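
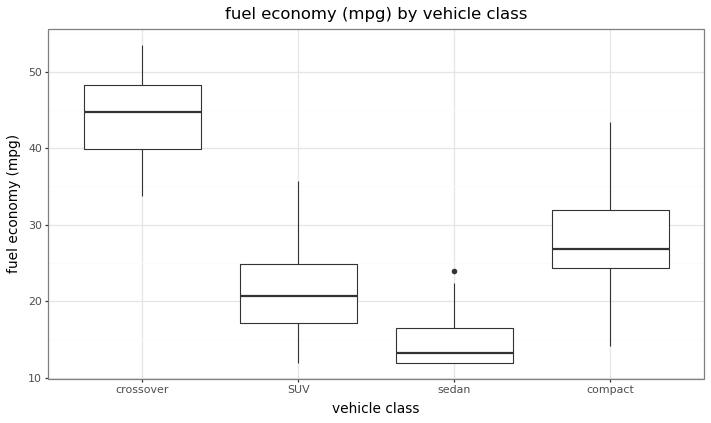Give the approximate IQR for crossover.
Q3 ≈ 50, Q1 ≈ 40; IQR ≈ 10.

≈ 10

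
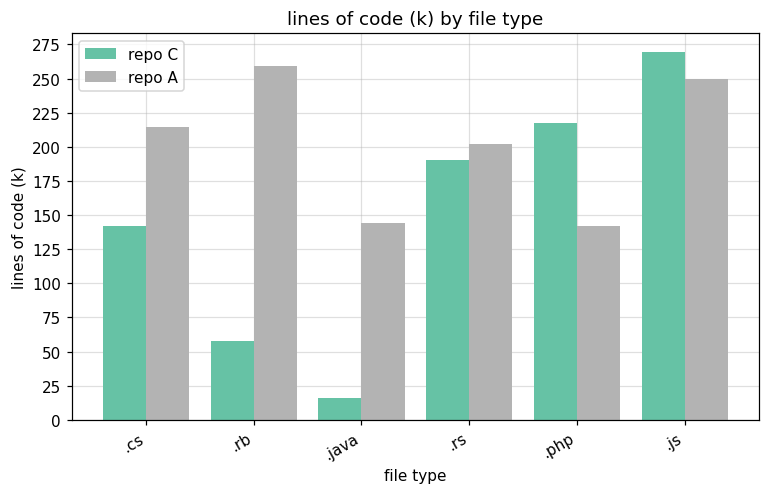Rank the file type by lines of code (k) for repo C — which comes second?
Top 3 for repo C: .js ≈ 275, .php ≈ 225, .rs ≈ 200.

.php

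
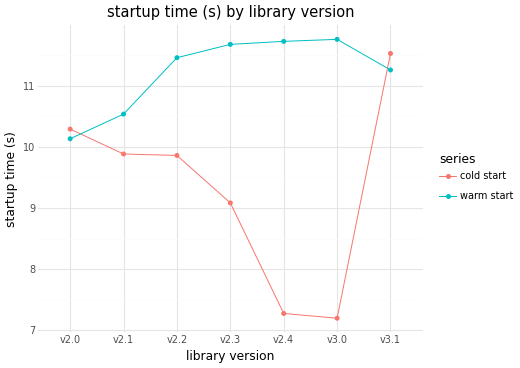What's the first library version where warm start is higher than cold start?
v2.0: warm start ≈ 10.0 vs cold start ≈ 10.5 (not yet); v2.1: warm start ≈ 10.5 vs cold start ≈ 10.0 (first crossover).

v2.1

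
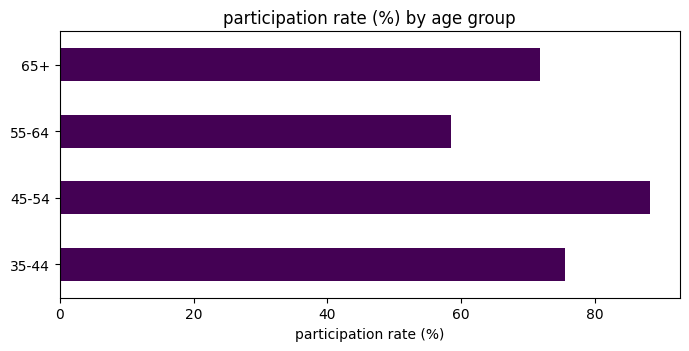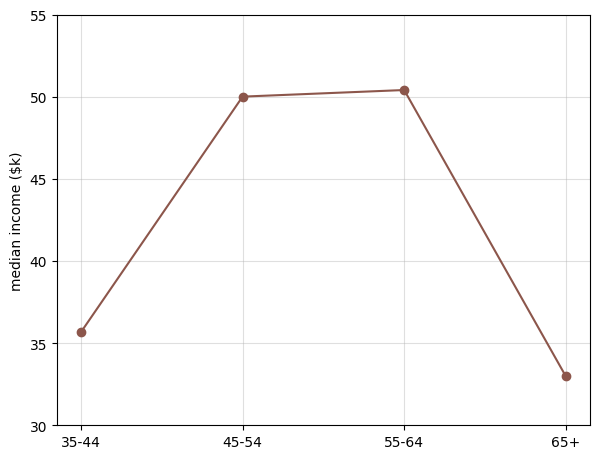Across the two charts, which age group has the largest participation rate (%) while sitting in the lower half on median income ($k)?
35-44

Chart 2 median median income ($k) ≈ 45; below-median age groups: 35-44, 65+. Among those, 35-44 has the highest participation rate (%) (≈ 80).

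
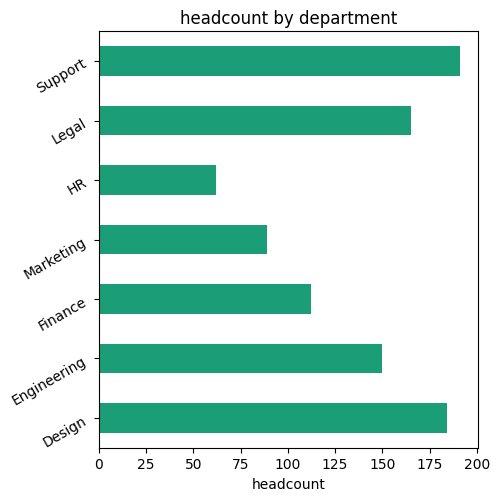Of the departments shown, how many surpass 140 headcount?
Above 140: Design, Engineering, Legal, Support.

4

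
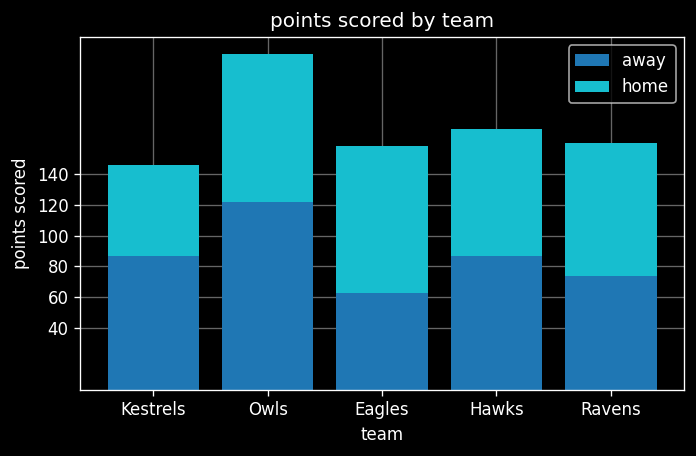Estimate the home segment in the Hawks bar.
≈ 80

home top ≈ 160, bottom ≈ 80; segment ≈ 80.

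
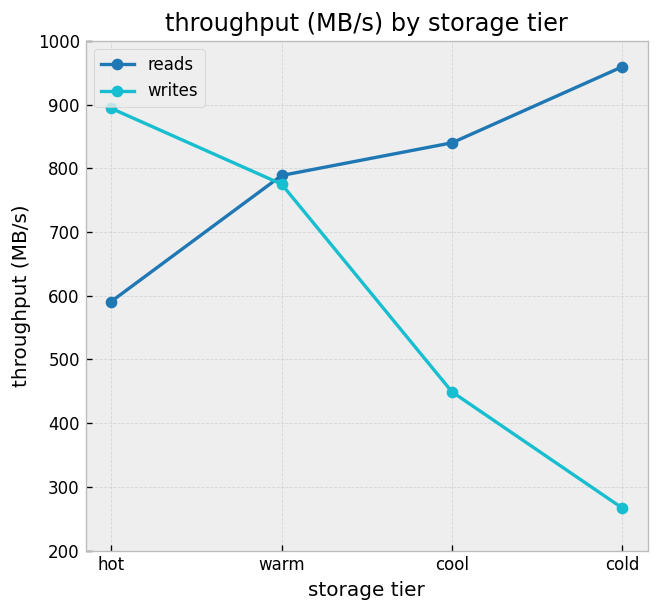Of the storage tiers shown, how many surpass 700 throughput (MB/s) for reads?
3

Above 700: warm, cool, cold.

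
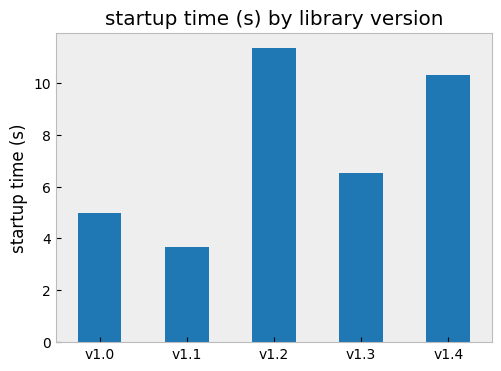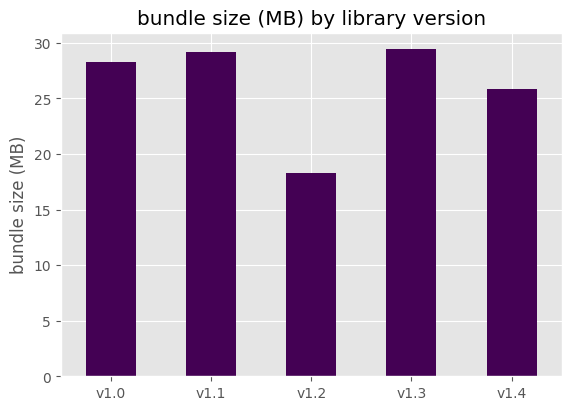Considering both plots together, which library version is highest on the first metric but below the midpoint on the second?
v1.2

Chart 2 median bundle size (MB) ≈ 30; below-median library versions: v1.2, v1.4. Among those, v1.2 has the highest startup time (s) (≈ 12).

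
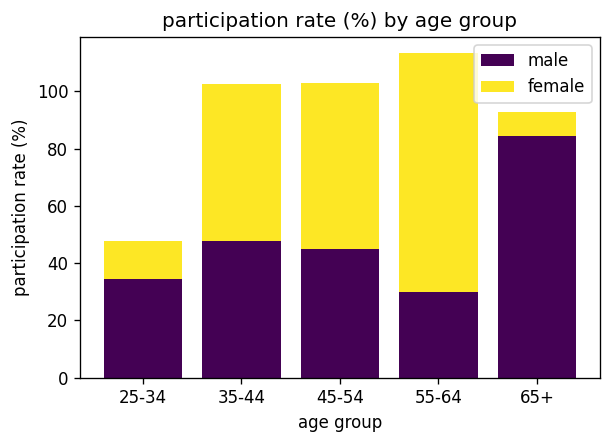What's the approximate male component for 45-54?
male top ≈ 40, bottom ≈ 0; segment ≈ 40.

≈ 40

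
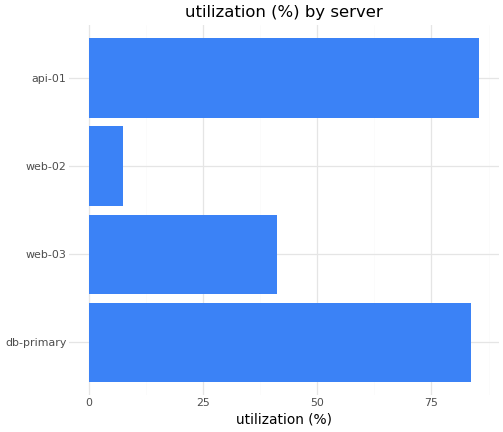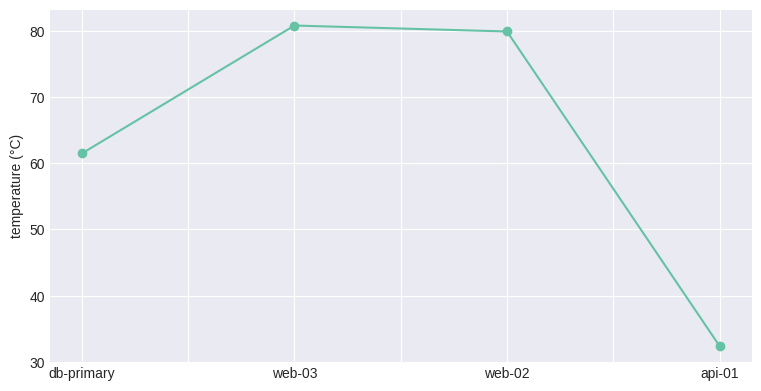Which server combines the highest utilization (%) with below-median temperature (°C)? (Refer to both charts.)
api-01

Chart 2 median temperature (°C) ≈ 70; below-median servers: db-primary, api-01. Among those, api-01 has the highest utilization (%) (≈ 90).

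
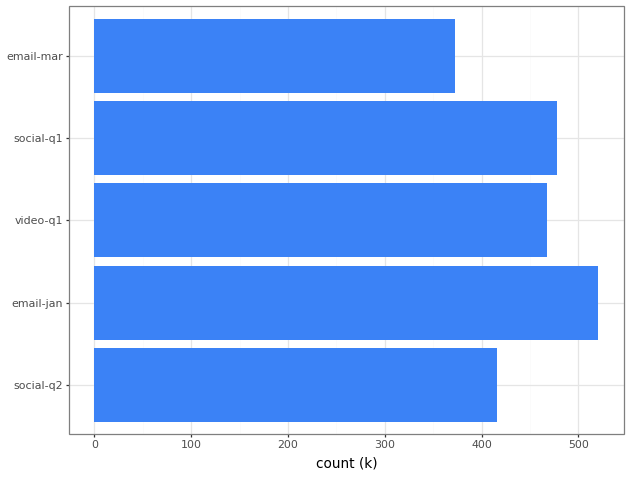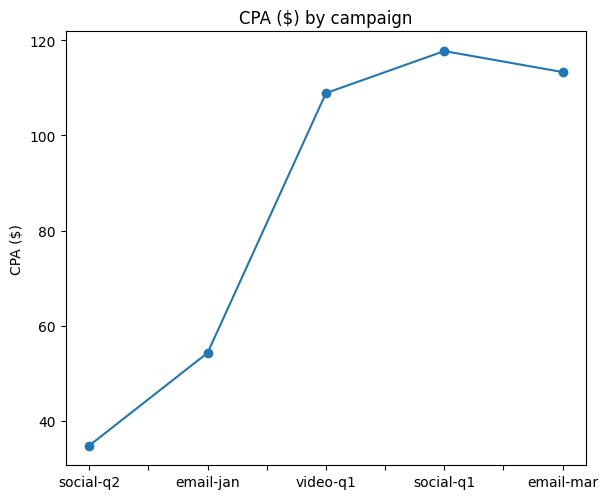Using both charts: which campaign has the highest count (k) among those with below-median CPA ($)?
email-jan

Chart 2 median CPA ($) ≈ 100; below-median campaigns: social-q2, email-jan. Among those, email-jan has the highest count (k) (≈ 500).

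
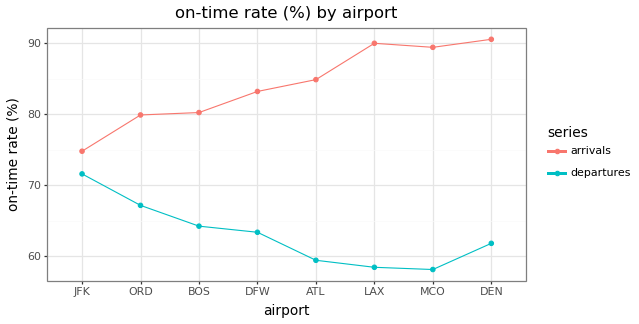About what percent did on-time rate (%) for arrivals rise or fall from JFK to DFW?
JFK ≈ 75, DFW ≈ 85; (85 − 75) / 75 ≈ +13.3%.

≈ +13.3%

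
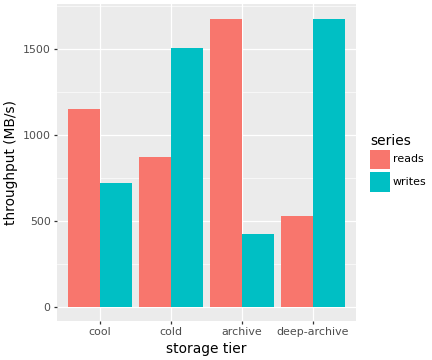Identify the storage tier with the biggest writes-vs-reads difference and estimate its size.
archive: writes ≈ 400, reads ≈ 1600 → gap ≈ 1200. Next-largest (deep-archive) is only ≈ 1000.

archive, ≈ 1200 MB/s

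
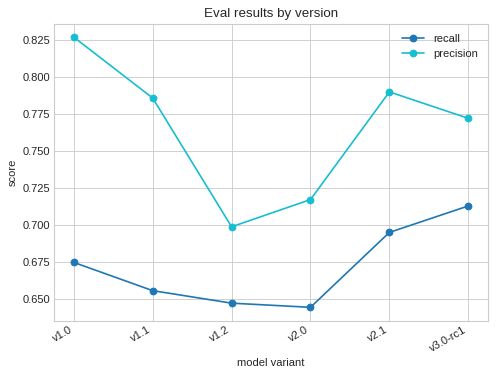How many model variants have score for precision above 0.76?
Above 0.76: v1.0, v1.1, v2.1, v3.0-rc1.

4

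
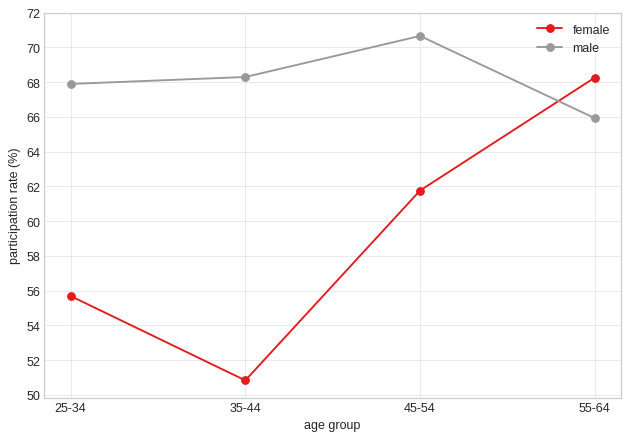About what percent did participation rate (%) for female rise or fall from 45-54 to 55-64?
≈ +9.7%

45-54 ≈ 62, 55-64 ≈ 68; (68 − 62) / 62 ≈ +9.7%.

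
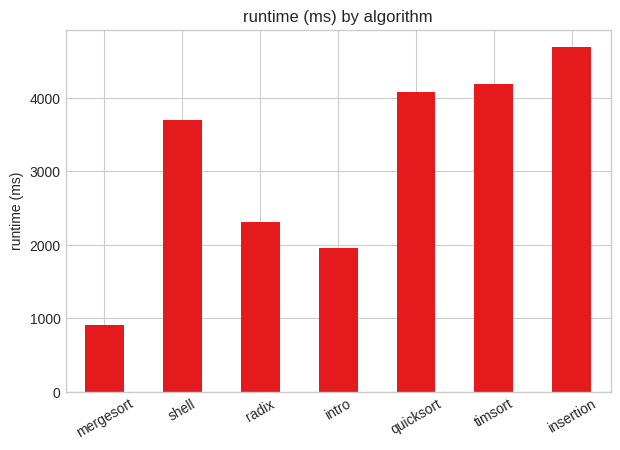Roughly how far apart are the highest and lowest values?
Max insertion ≈ 4500, min mergesort ≈ 1000; range ≈ 3500.

≈ 3500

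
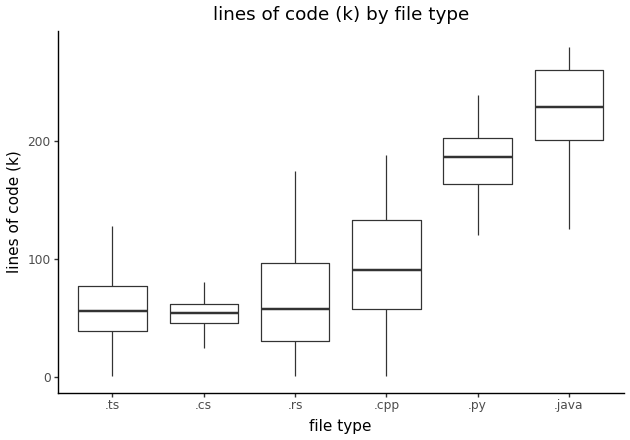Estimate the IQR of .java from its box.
Q3 ≈ 260, Q1 ≈ 200; IQR ≈ 60.

≈ 60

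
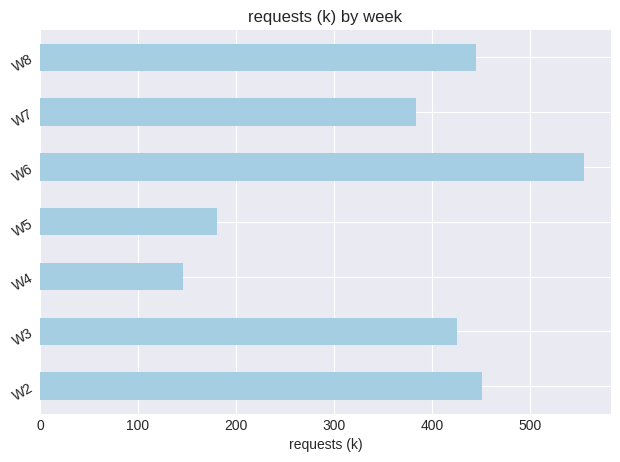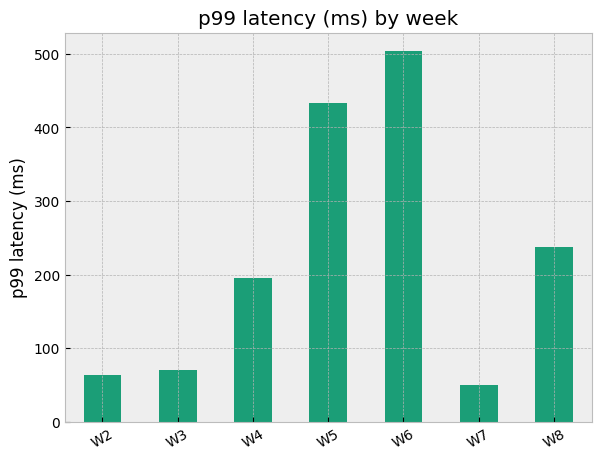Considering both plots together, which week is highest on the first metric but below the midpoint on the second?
Chart 2 median p99 latency (ms) ≈ 200; below-median weeks: W2, W3, W7. Among those, W2 has the highest requests (k) (≈ 500).

W2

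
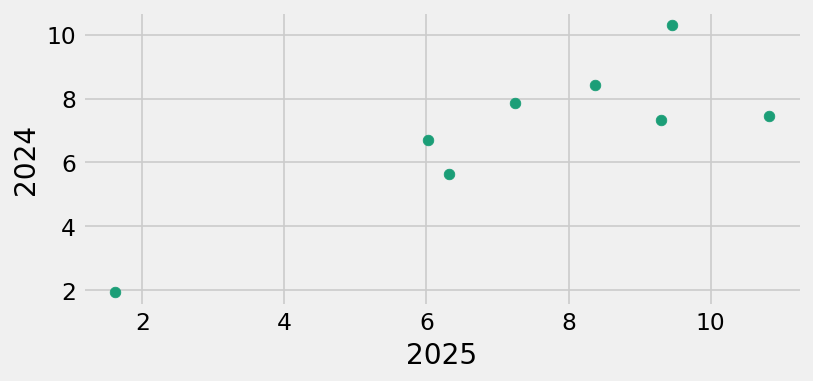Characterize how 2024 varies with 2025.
positive, strong

Points are positively correlated; strong (|r| ≈ 0.8).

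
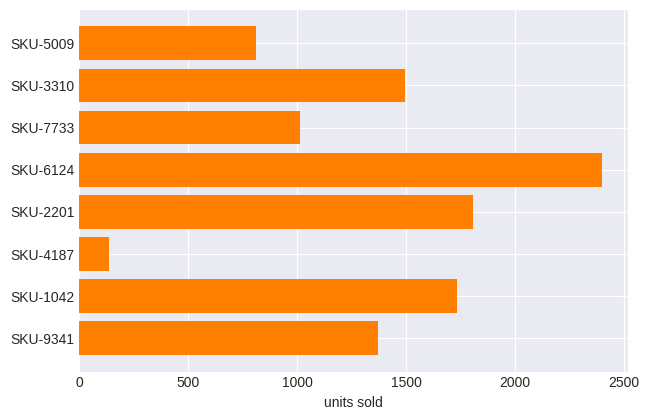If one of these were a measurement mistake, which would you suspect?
SKU-4187 ≈ 200; the rest sit between ≈ 800 and ≈ 2400.

SKU-4187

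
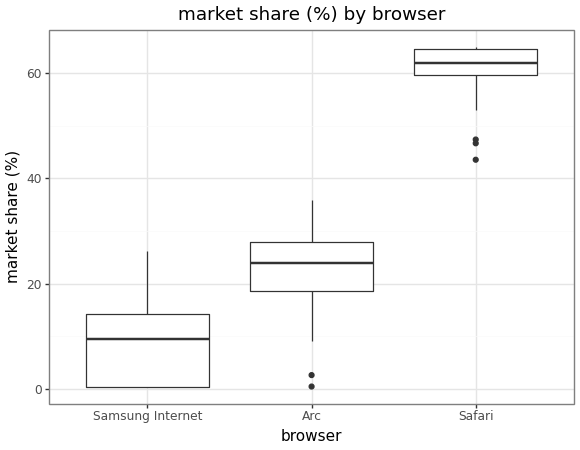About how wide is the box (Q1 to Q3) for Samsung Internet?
≈ 15

Q3 ≈ 15, Q1 ≈ 0; IQR ≈ 15.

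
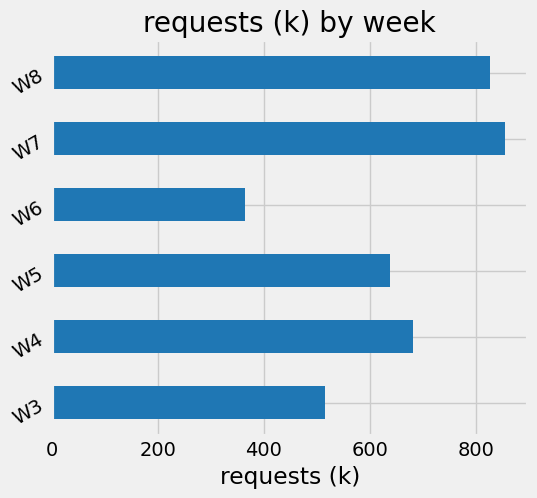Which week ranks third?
Top 4: W7 ≈ 900, W8 ≈ 800, W4 ≈ 700, W5 ≈ 600.

W4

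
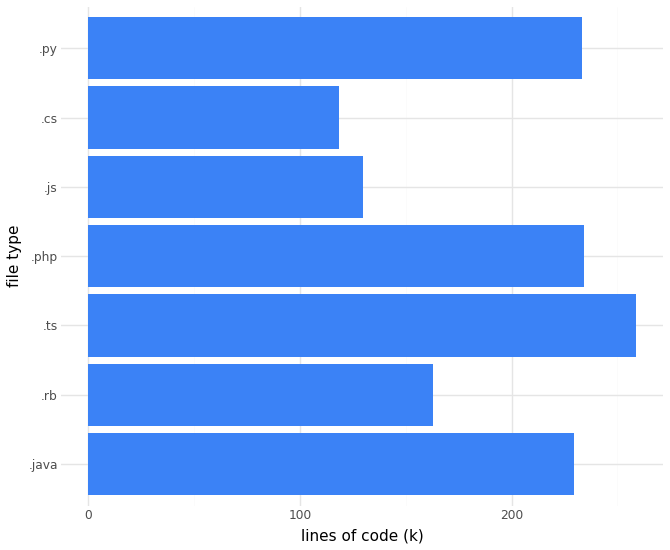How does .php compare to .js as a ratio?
.php ≈ 225, .js ≈ 125; 225/125 ≈ 1.8.

≈ 1.8×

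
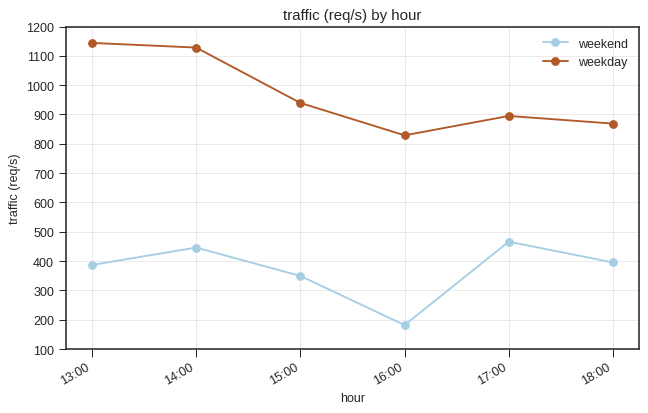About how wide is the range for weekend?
Max 17:00 ≈ 500, min 16:00 ≈ 200; range ≈ 300.

≈ 300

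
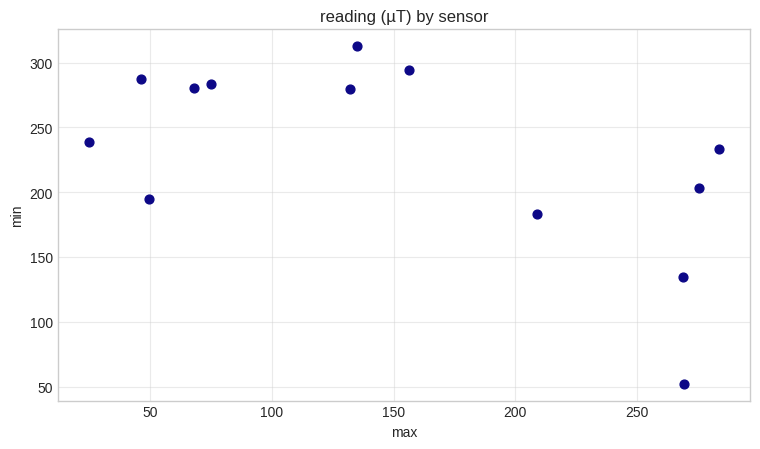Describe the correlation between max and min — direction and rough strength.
negative, moderate

Points are negatively correlated; moderate (|r| ≈ 0.6).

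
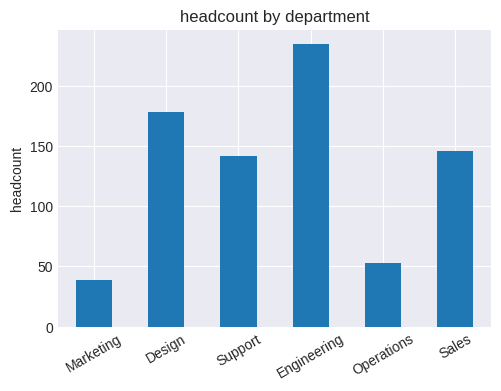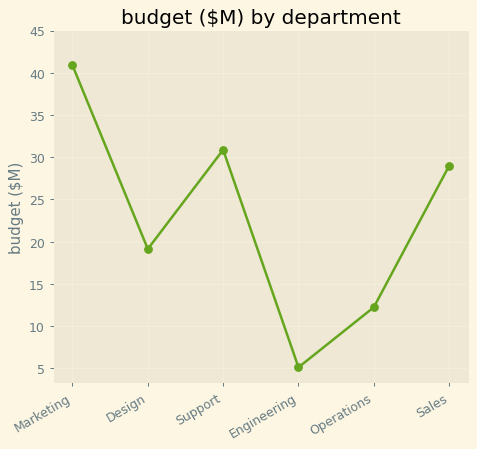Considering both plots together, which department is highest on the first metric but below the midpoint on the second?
Engineering

Chart 2 median budget ($M) ≈ 25; below-median departments: Design, Engineering, Operations. Among those, Engineering has the highest headcount (≈ 225).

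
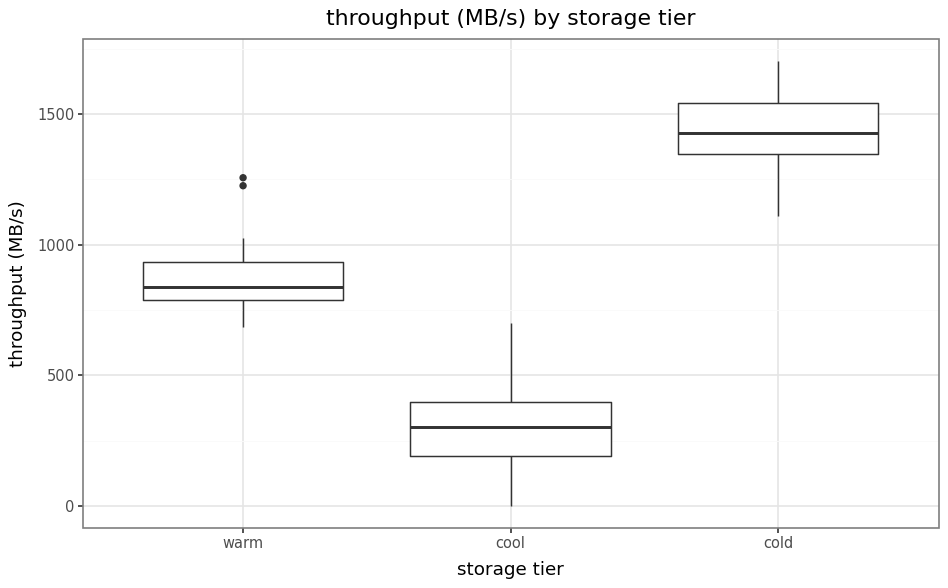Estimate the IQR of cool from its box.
≈ 200

Q3 ≈ 400, Q1 ≈ 200; IQR ≈ 200.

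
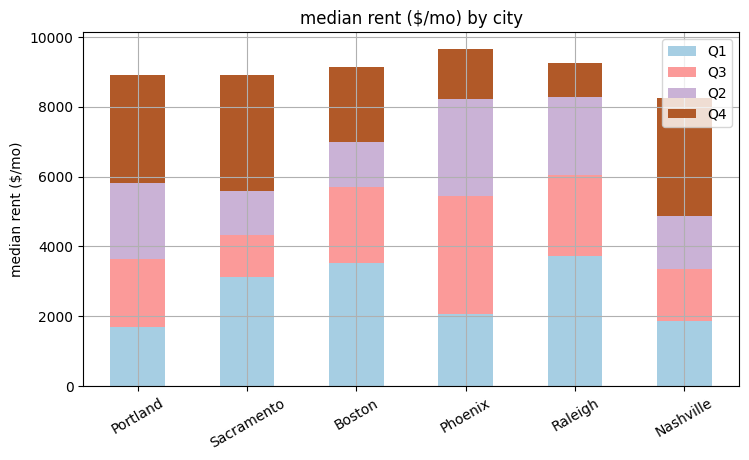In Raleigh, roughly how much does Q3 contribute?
Q3 top ≈ 6000, bottom ≈ 4000; segment ≈ 2000.

≈ 2000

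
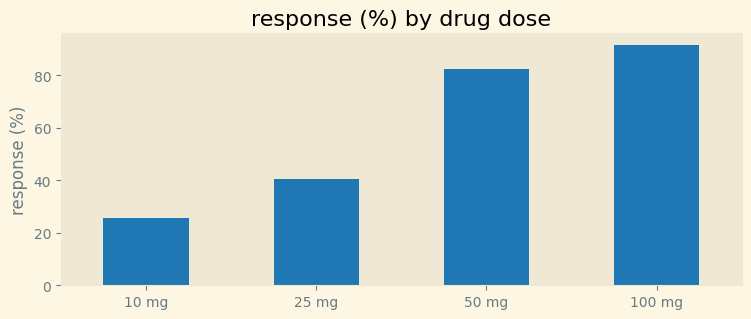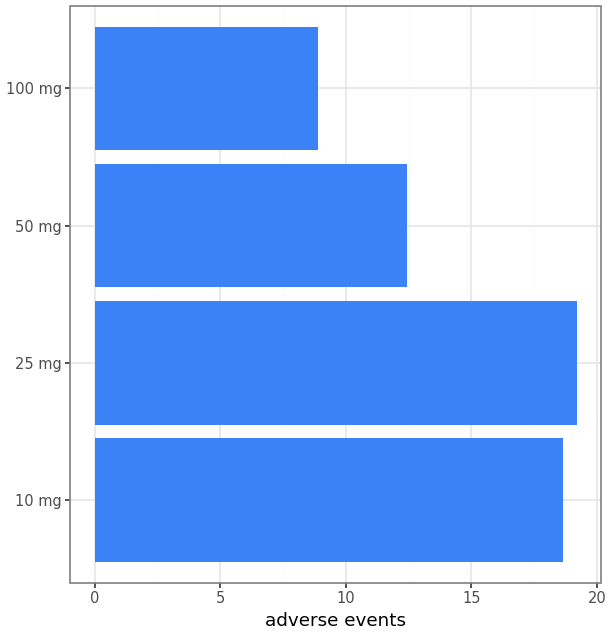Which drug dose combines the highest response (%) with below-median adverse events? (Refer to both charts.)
100 mg

Chart 2 median adverse events ≈ 16; below-median drug doses: 50 mg, 100 mg. Among those, 100 mg has the highest response (%) (≈ 90).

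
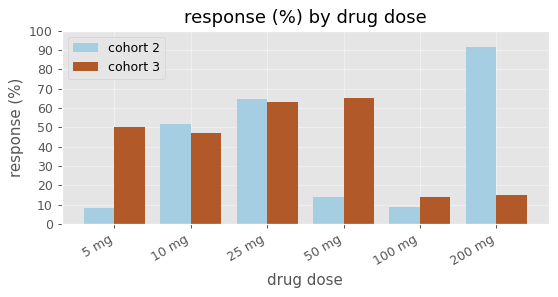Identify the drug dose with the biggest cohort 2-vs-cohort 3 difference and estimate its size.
200 mg: cohort 2 ≈ 90, cohort 3 ≈ 10 → gap ≈ 80. Next-largest (50 mg) is only ≈ 60.

200 mg, ≈ 80 %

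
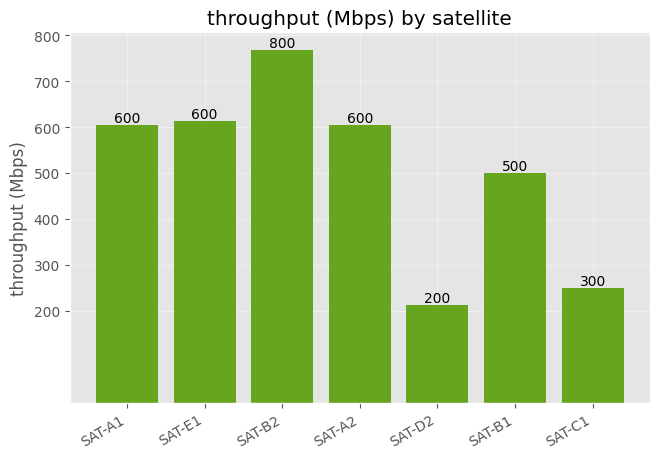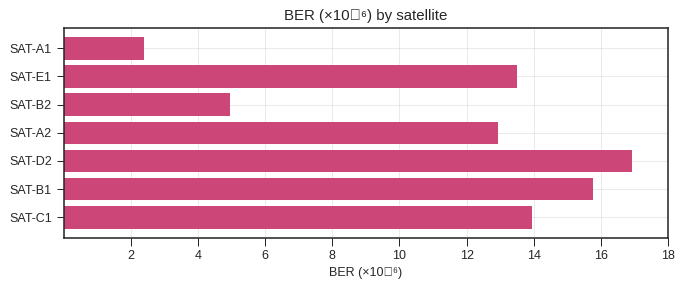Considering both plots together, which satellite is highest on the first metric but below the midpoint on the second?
SAT-B2

Chart 2 median BER (×10⁻⁶) ≈ 14; below-median satellites: SAT-A1, SAT-B2, SAT-A2. Among those, SAT-B2 has the highest throughput (Mbps) (≈ 800).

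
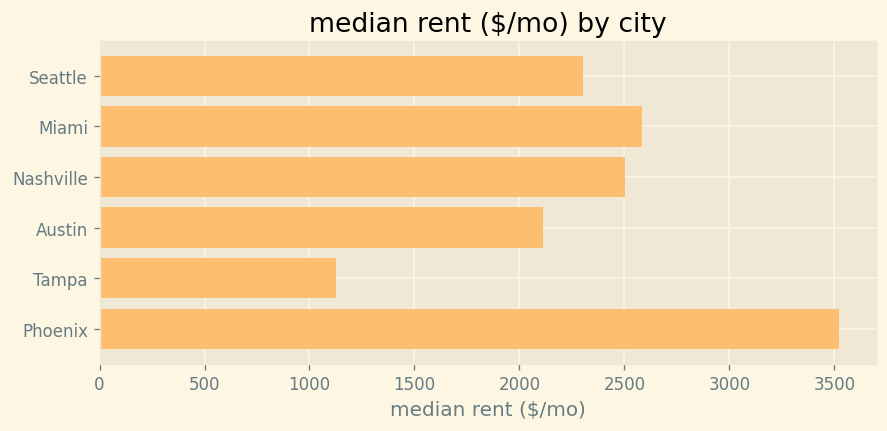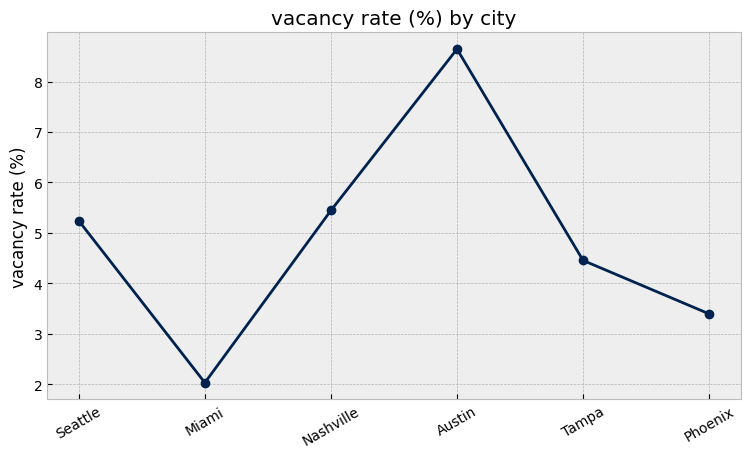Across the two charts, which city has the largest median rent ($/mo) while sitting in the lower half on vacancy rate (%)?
Phoenix

Chart 2 median vacancy rate (%) ≈ 5; below-median cities: Miami, Tampa, Phoenix. Among those, Phoenix has the highest median rent ($/mo) (≈ 3500).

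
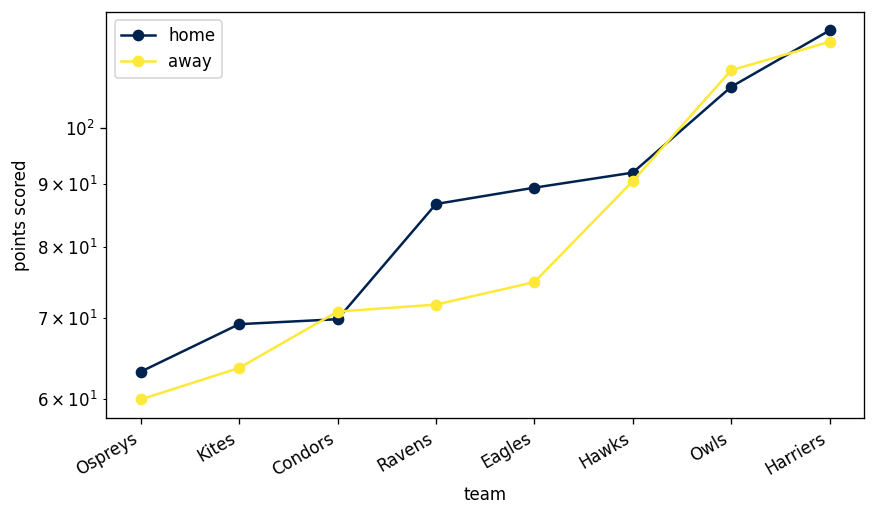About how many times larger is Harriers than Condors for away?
≈ 1.71×

Harriers ≈ 120, Condors ≈ 70; 120/70 ≈ 1.71.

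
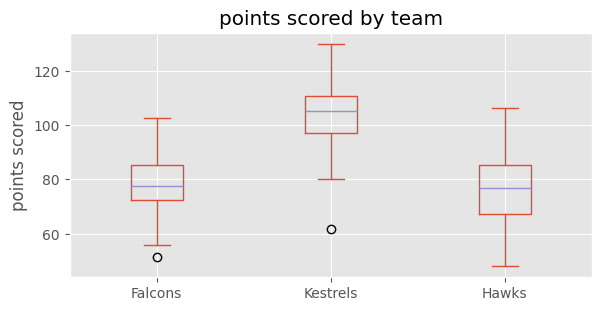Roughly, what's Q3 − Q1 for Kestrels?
≈ 15

Q3 ≈ 110, Q1 ≈ 95; IQR ≈ 15.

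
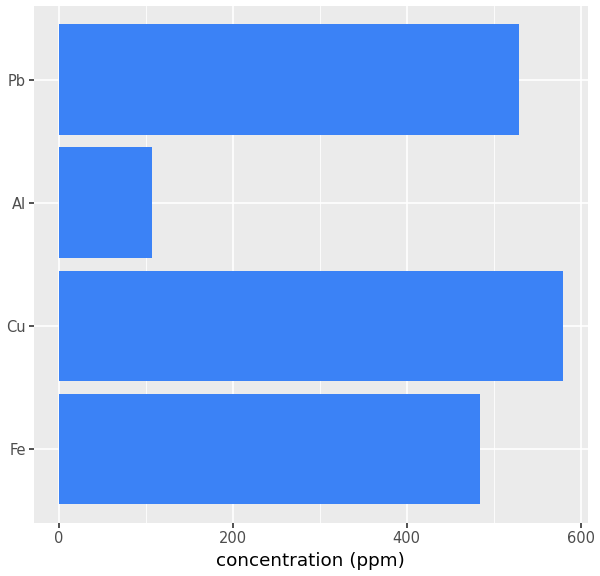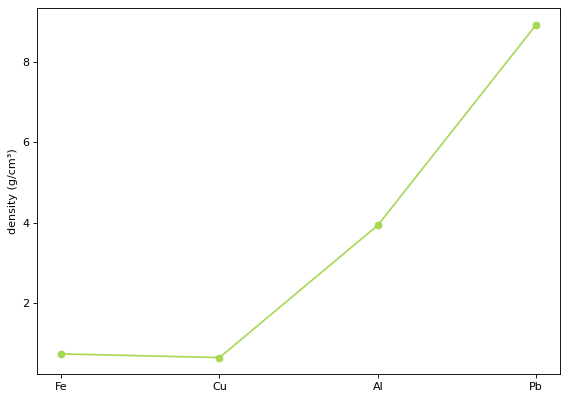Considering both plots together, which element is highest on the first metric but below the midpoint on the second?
Cu

Chart 2 median density (g/cm³) ≈ 2; below-median elements: Fe, Cu. Among those, Cu has the highest concentration (ppm) (≈ 600).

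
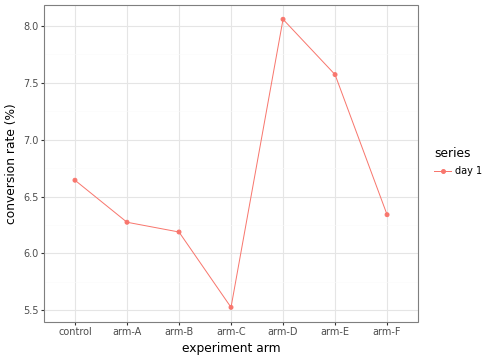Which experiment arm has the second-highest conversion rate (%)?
Top 3: arm-D ≈ 8.0, arm-E ≈ 7.5, control ≈ 6.5.

arm-E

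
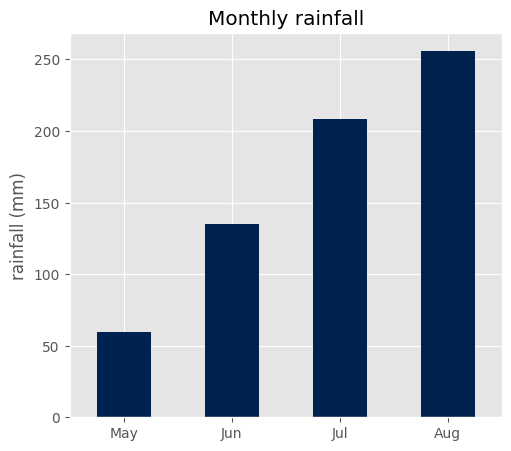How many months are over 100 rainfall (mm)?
Above 100: Jun, Jul, Aug.

3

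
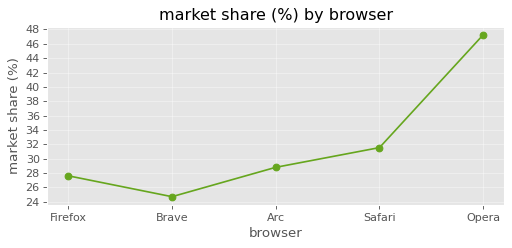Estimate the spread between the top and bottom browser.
≈ 24

Max Opera ≈ 48, min Brave ≈ 24; range ≈ 24.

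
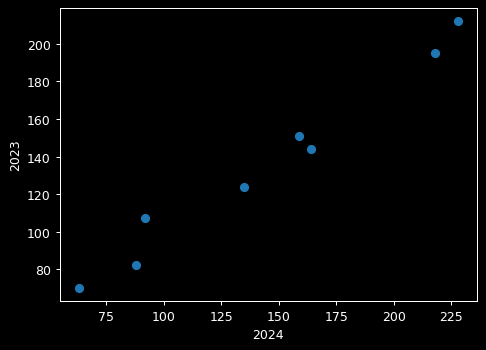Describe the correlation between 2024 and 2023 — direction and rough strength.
positive, strong

Points are positively correlated; strong (|r| ≈ 1.0).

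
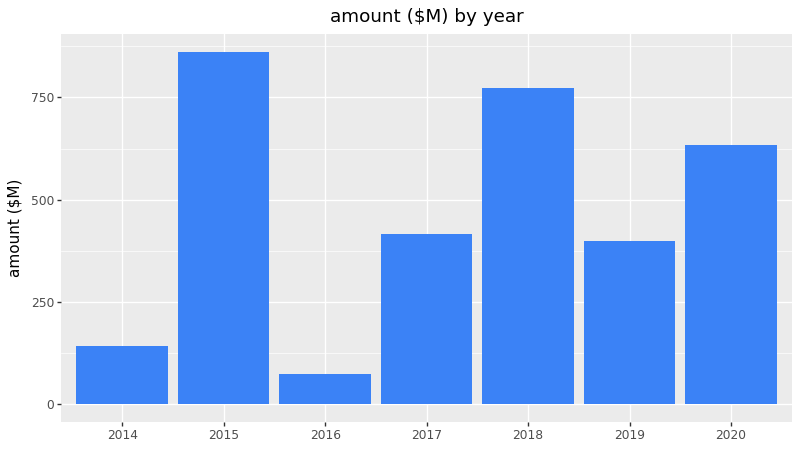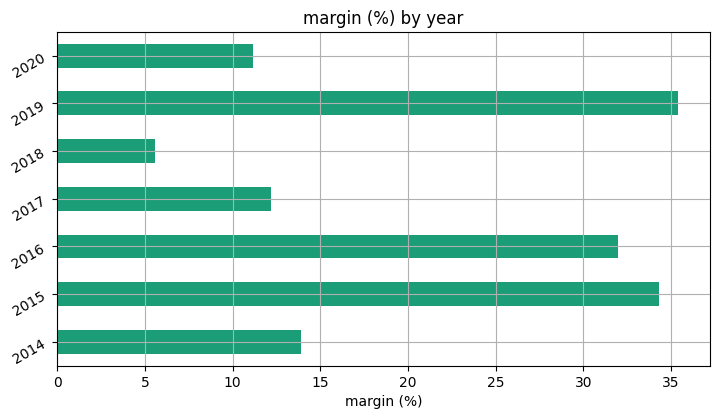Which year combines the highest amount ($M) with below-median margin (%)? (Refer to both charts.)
2018

Chart 2 median margin (%) ≈ 15; below-median years: 2017, 2018, 2020. Among those, 2018 has the highest amount ($M) (≈ 800).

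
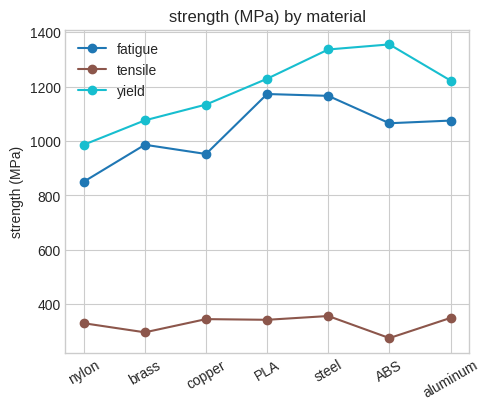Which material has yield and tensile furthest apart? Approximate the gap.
ABS: yield ≈ 1400, tensile ≈ 300 → gap ≈ 1100. Next-largest (steel) is only ≈ 900.

ABS, ≈ 1100 MPa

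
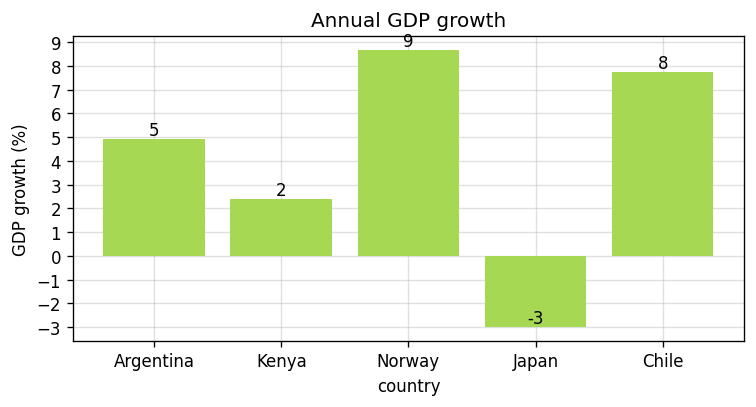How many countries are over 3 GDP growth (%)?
3

Above 3: Argentina, Norway, Chile.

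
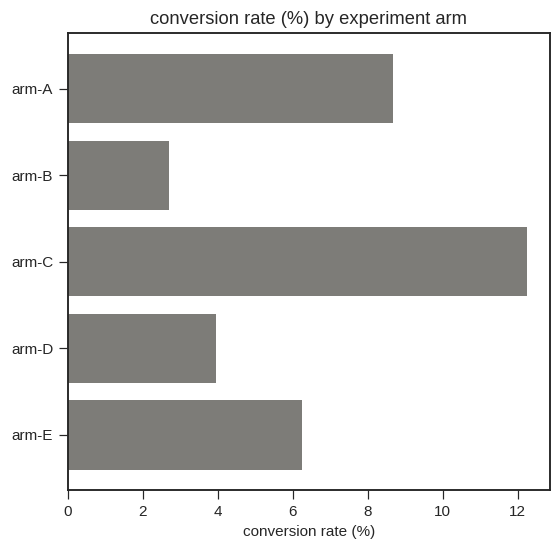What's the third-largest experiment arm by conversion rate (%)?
Top 4: arm-C ≈ 12, arm-A ≈ 8, arm-E ≈ 6, arm-D ≈ 4.

arm-E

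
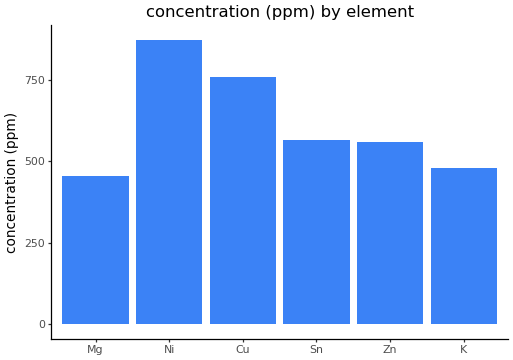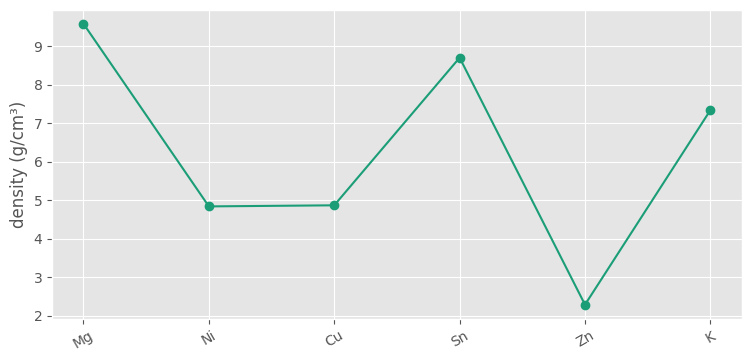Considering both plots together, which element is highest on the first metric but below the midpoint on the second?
Ni

Chart 2 median density (g/cm³) ≈ 6; below-median elements: Ni, Cu, Zn. Among those, Ni has the highest concentration (ppm) (≈ 900).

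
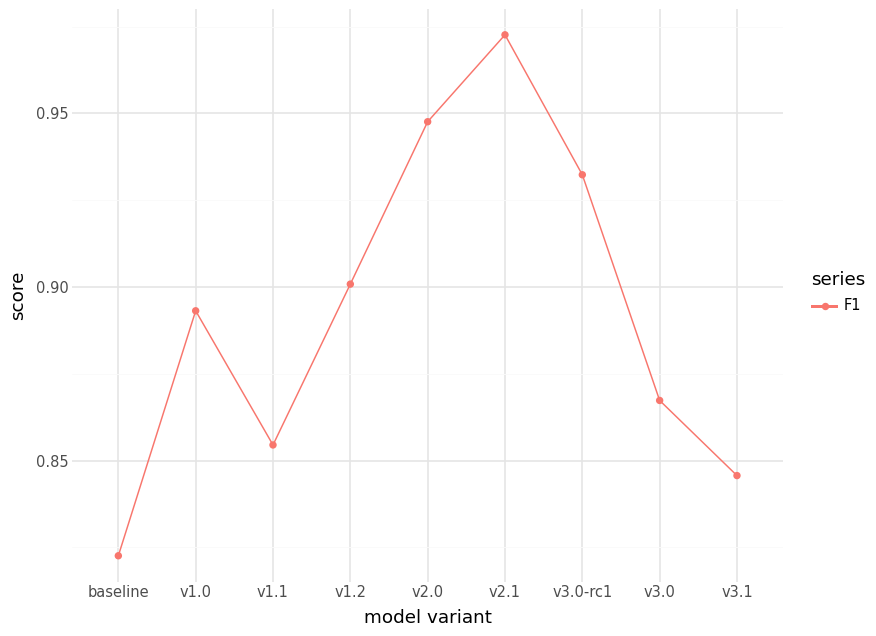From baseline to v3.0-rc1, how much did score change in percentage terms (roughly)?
≈ +14.6%

baseline ≈ 0.82, v3.0-rc1 ≈ 0.94; (0.94 − 0.82) / 0.82 ≈ +14.6%.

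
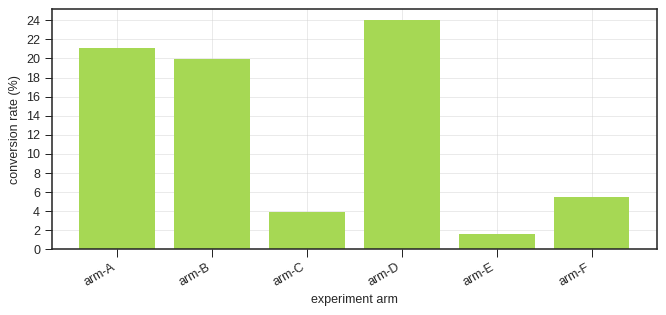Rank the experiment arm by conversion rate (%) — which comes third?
Top 4: arm-D ≈ 24, arm-A ≈ 22, arm-B ≈ 20, arm-F ≈ 6.

arm-B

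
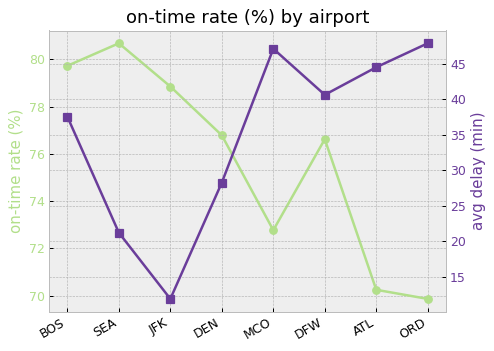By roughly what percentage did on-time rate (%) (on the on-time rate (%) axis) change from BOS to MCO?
BOS ≈ 80, MCO ≈ 73; (73 − 80) / 80 ≈ -8.8%.

≈ -8.8%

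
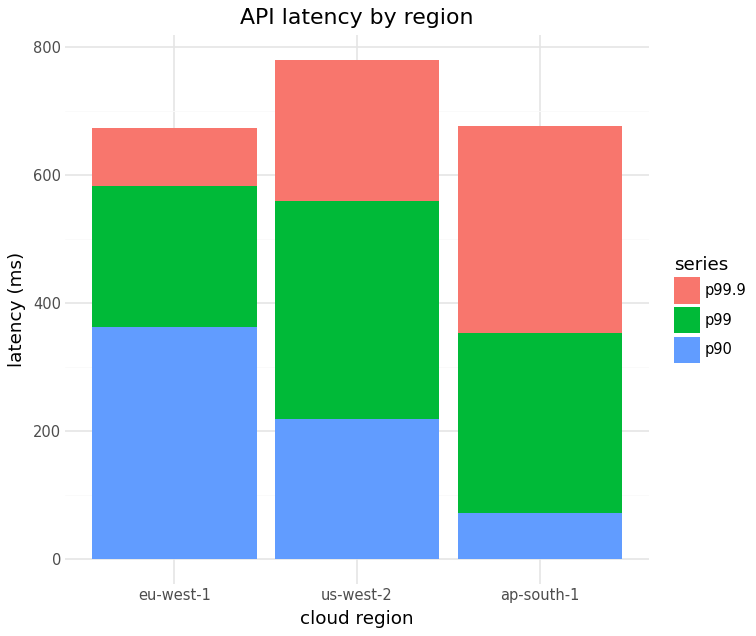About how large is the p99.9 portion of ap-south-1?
≈ 300

p99.9 top ≈ 700, bottom ≈ 400; segment ≈ 300.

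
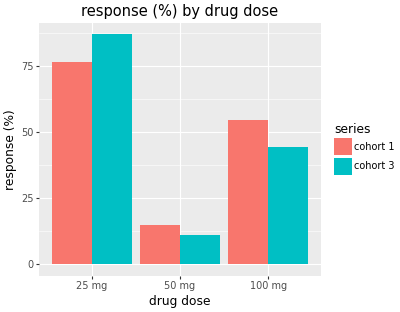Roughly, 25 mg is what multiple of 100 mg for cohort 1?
25 mg ≈ 80, 100 mg ≈ 50; 80/50 ≈ 1.6.

≈ 1.6×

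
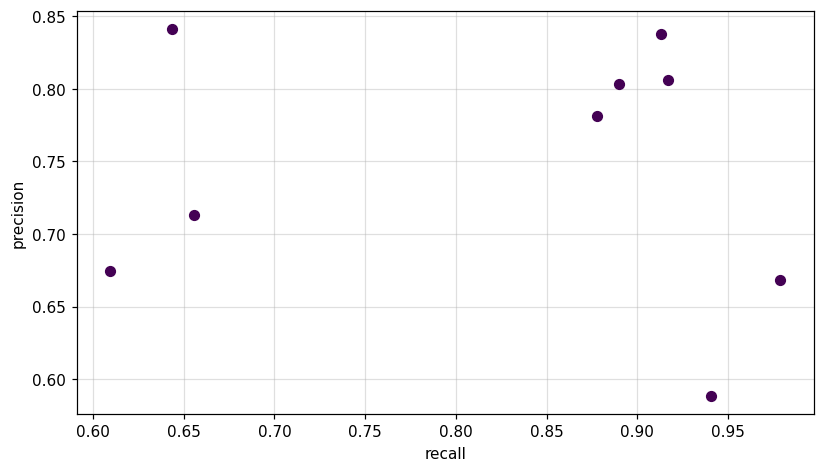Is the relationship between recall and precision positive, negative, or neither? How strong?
Points are roughly uncorrelated; weak (|r| ≈ 0.1).

no clear correlation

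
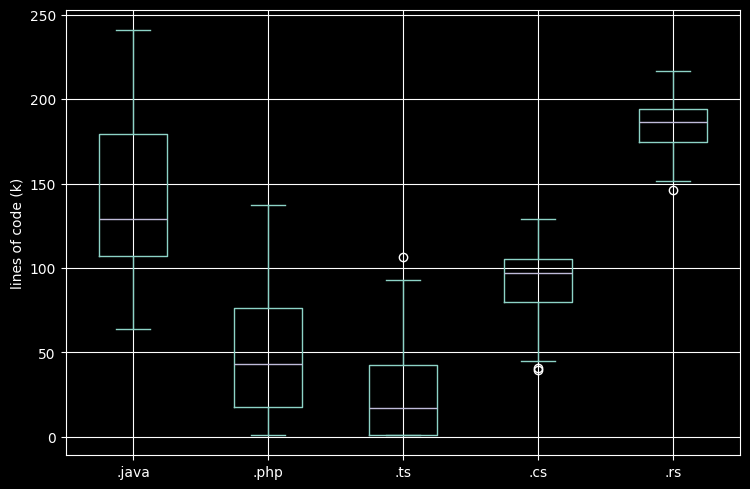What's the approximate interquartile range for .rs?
≈ 20

Q3 ≈ 200, Q1 ≈ 180; IQR ≈ 20.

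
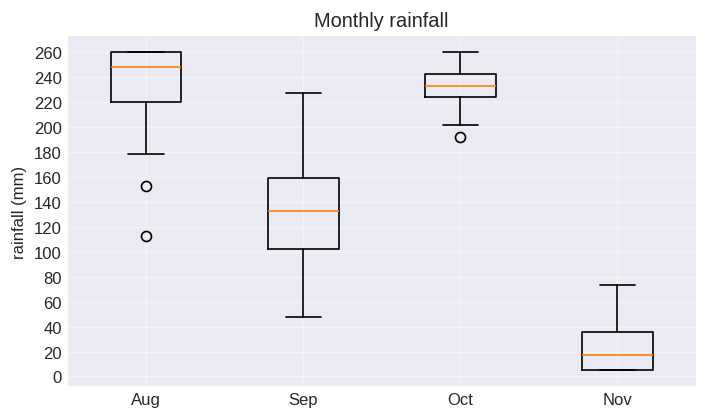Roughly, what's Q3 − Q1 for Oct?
Q3 ≈ 240, Q1 ≈ 220; IQR ≈ 20.

≈ 20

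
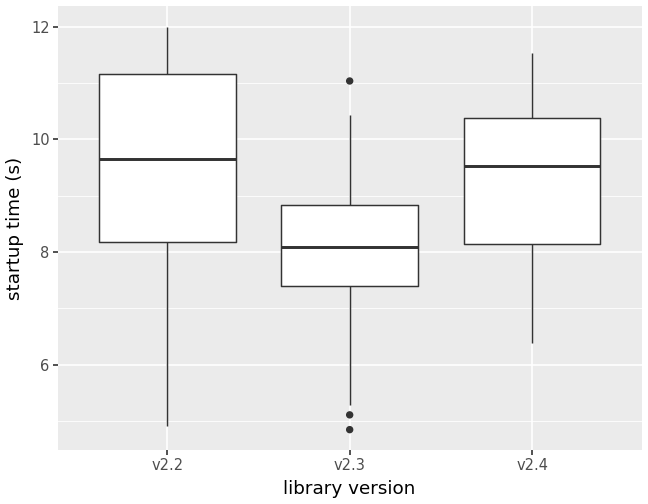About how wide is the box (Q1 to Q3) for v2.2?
≈ 3.0

Q3 ≈ 11.2, Q1 ≈ 8.2; IQR ≈ 3.0.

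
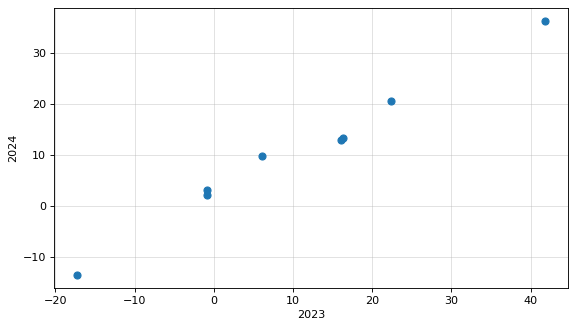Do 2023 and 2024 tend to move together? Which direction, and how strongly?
Points are positively correlated; strong (|r| ≈ 1.0).

positive, strong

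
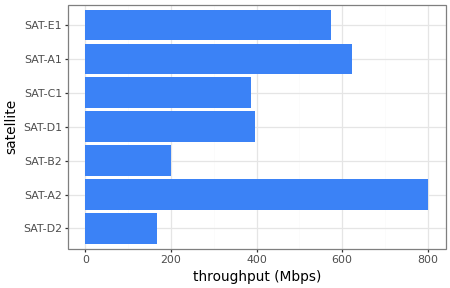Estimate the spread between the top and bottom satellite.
Max SAT-A2 ≈ 800, min SAT-D2 ≈ 200; range ≈ 600.

≈ 600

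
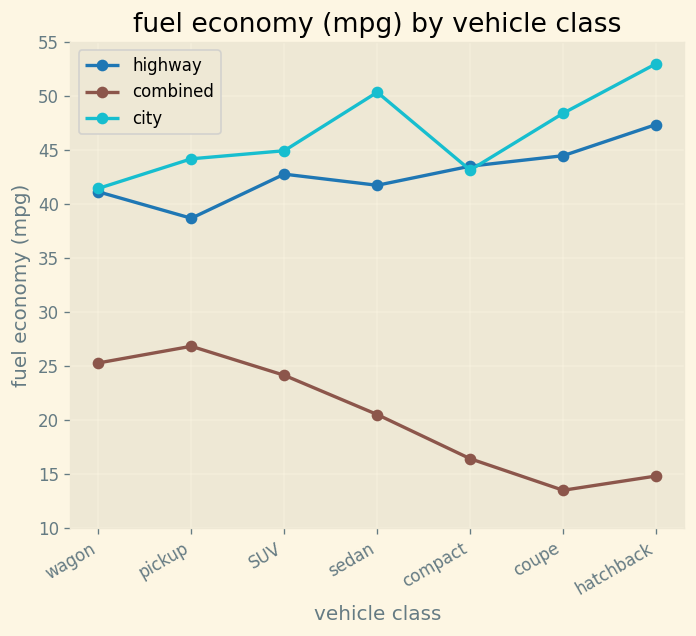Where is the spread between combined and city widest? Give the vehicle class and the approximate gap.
hatchback: combined ≈ 15, city ≈ 55 → gap ≈ 40. Next-largest (coupe) is only ≈ 35.

hatchback, ≈ 40 mpg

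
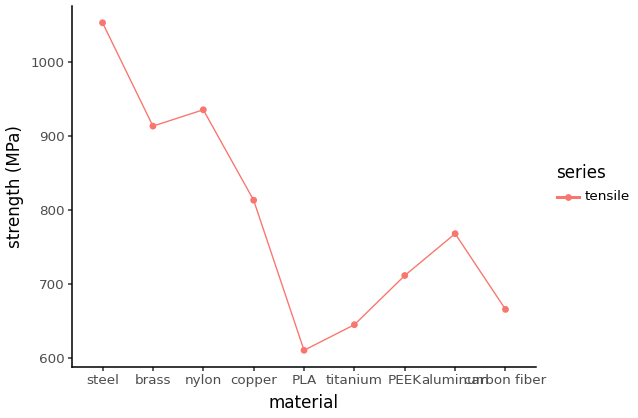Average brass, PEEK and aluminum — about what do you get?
(900 + 700 + 750) / 3 ≈ 783.

≈ 783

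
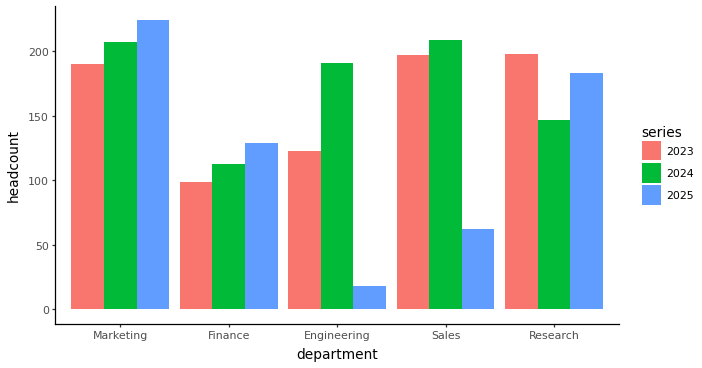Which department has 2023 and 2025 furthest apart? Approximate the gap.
Sales: 2023 ≈ 200, 2025 ≈ 60 → gap ≈ 140. Next-largest (Engineering) is only ≈ 100.

Sales, ≈ 140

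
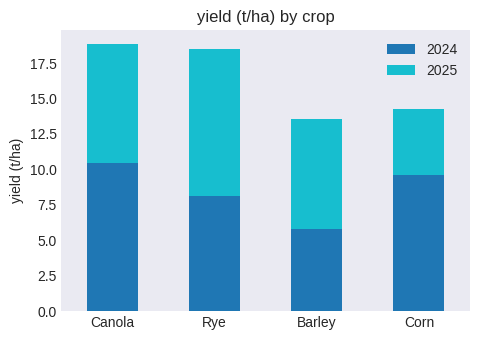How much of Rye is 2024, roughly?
≈ 8

2024 top ≈ 8, bottom ≈ 0; segment ≈ 8.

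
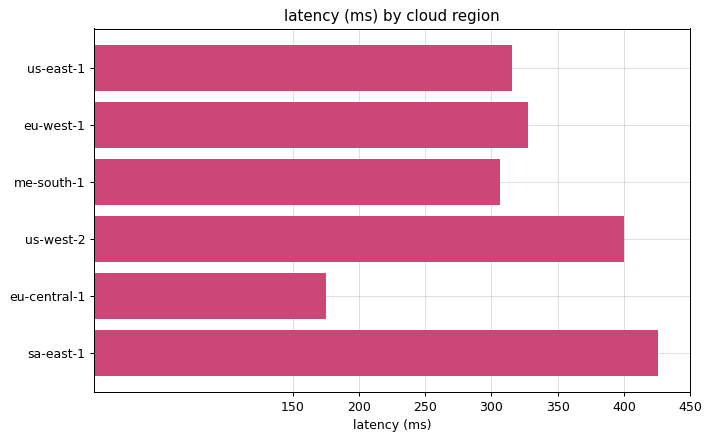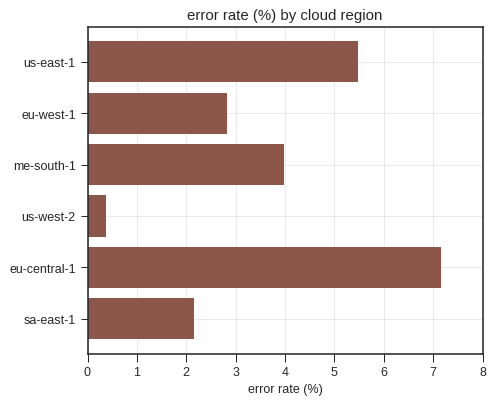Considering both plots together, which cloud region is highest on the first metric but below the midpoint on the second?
Chart 2 median error rate (%) ≈ 3; below-median cloud regions: eu-west-1, us-west-2, sa-east-1. Among those, sa-east-1 has the highest latency (ms) (≈ 450).

sa-east-1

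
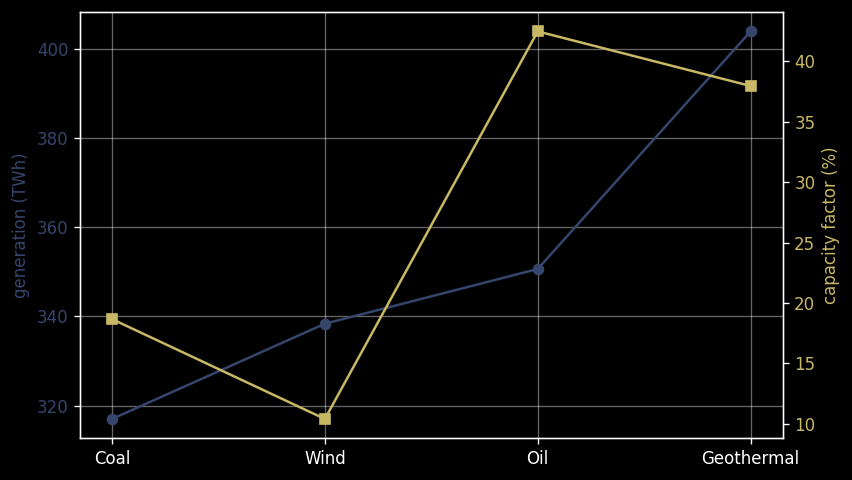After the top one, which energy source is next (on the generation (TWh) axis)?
Top 3 (on the generation (TWh) axis): Geothermal ≈ 400, Oil ≈ 350, Wind ≈ 340.

Oil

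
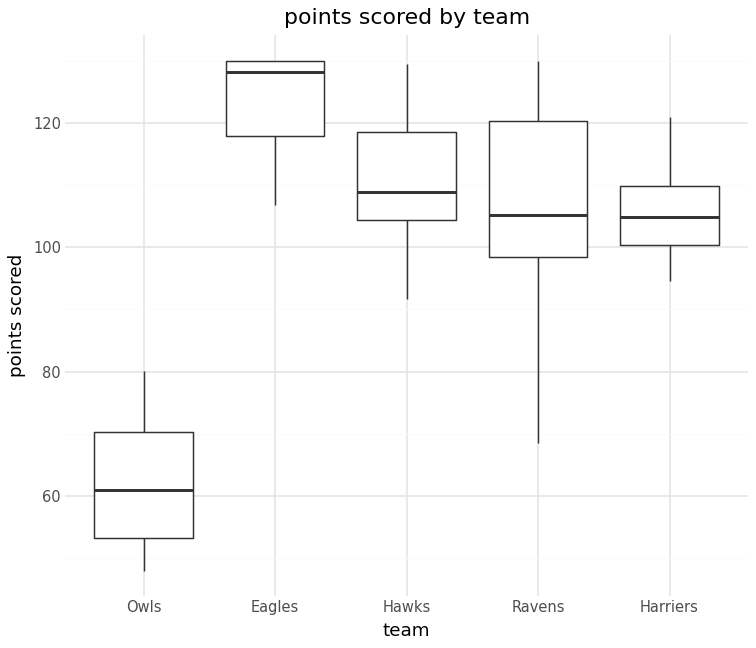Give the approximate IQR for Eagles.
Q3 ≈ 130, Q1 ≈ 120; IQR ≈ 10.

≈ 10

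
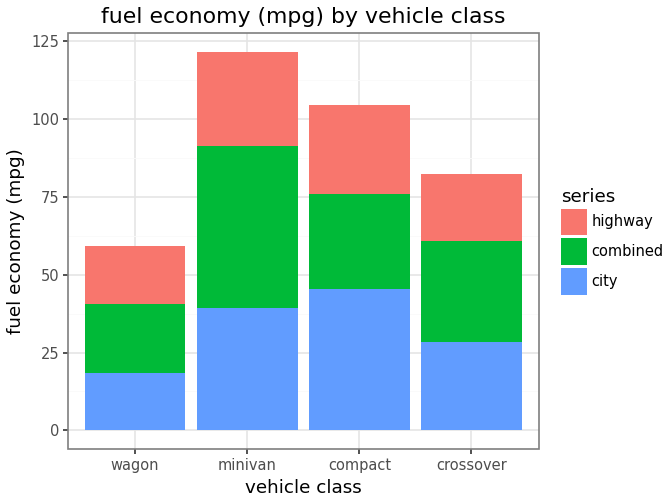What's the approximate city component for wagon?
≈ 20

city top ≈ 20, bottom ≈ 0; segment ≈ 20.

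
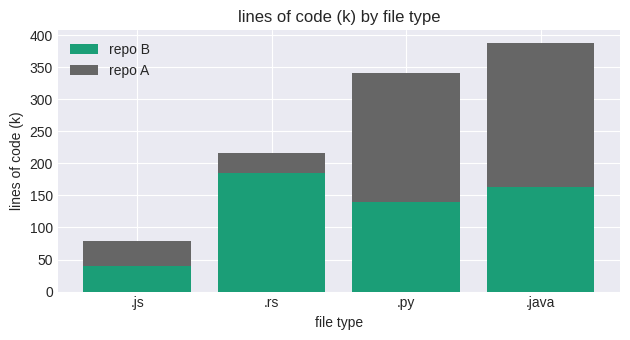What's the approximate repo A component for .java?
repo A top ≈ 400, bottom ≈ 150; segment ≈ 250.

≈ 250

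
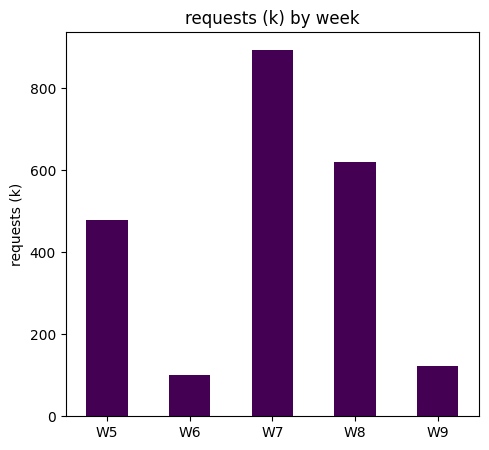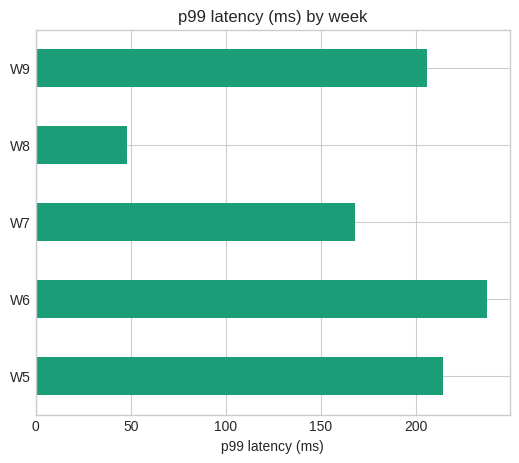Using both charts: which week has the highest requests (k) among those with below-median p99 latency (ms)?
W7

Chart 2 median p99 latency (ms) ≈ 200; below-median weeks: W7, W8. Among those, W7 has the highest requests (k) (≈ 900).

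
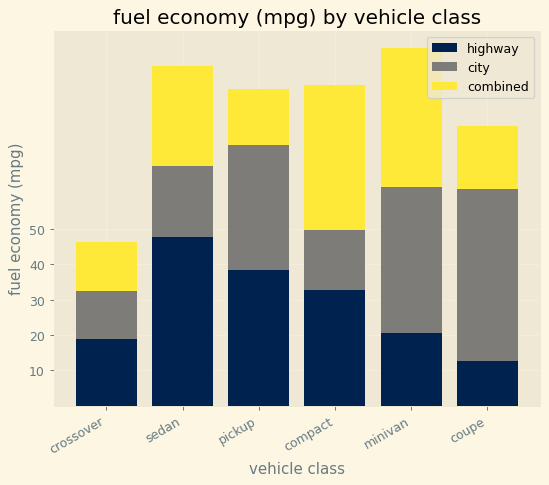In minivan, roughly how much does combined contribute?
≈ 40

combined top ≈ 100, bottom ≈ 60; segment ≈ 40.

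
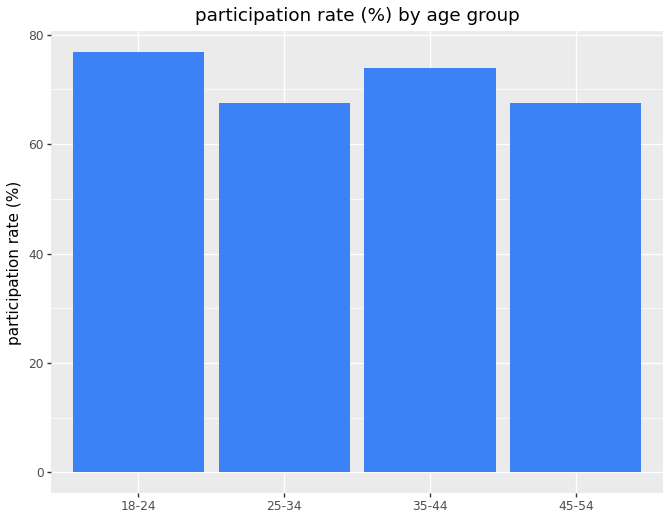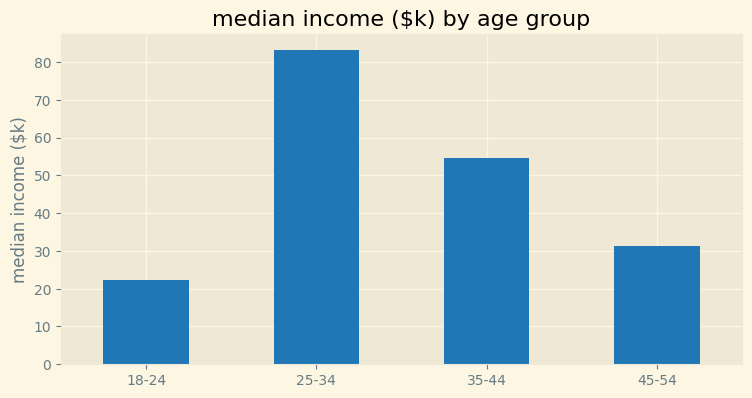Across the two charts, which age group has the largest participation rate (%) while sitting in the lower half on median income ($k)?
18-24

Chart 2 median median income ($k) ≈ 40; below-median age groups: 18-24, 45-54. Among those, 18-24 has the highest participation rate (%) (≈ 80).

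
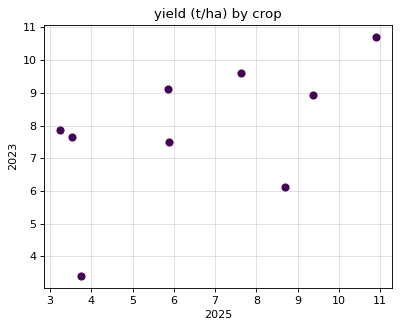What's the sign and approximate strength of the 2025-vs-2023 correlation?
Points are positively correlated; moderate (|r| ≈ 0.5).

positive, moderate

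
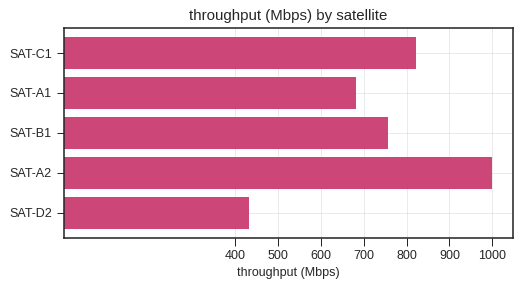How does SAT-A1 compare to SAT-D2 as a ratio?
SAT-A1 ≈ 700, SAT-D2 ≈ 400; 700/400 ≈ 1.75.

≈ 1.75×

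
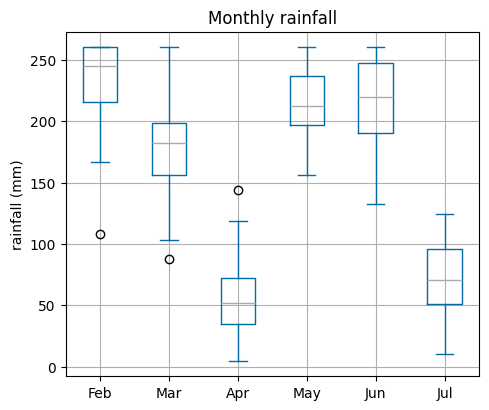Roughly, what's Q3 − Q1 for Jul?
Q3 ≈ 100, Q1 ≈ 60; IQR ≈ 40.

≈ 40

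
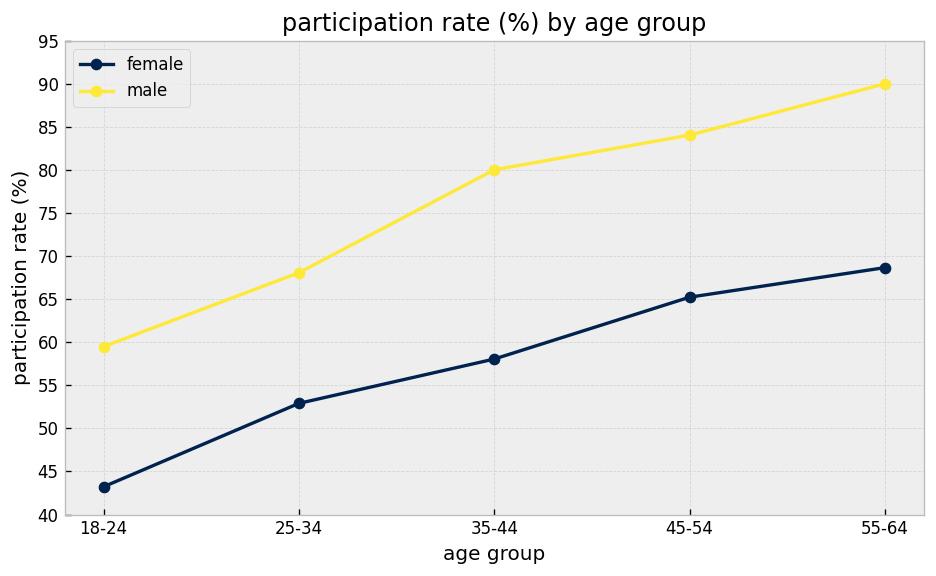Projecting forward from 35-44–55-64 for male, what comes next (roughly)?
Last three: 80, 85, 90 → slope ≈ 5/step → next ≈ 95.

≈ 95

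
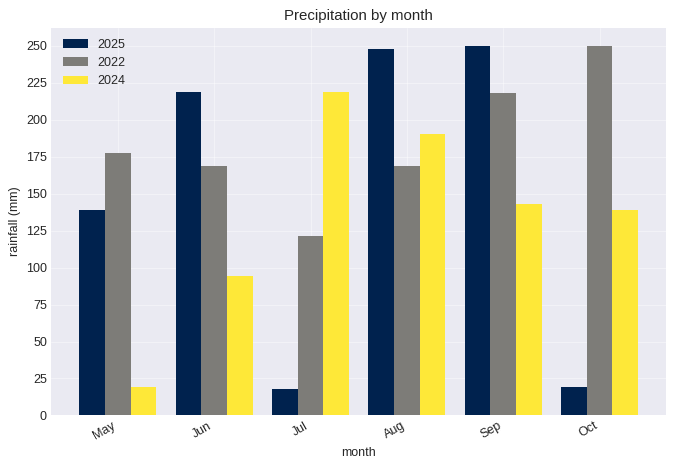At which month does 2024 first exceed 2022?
Jun: 2024 ≈ 100 vs 2022 ≈ 175 (not yet); Jul: 2024 ≈ 225 vs 2022 ≈ 125 (first crossover).

Jul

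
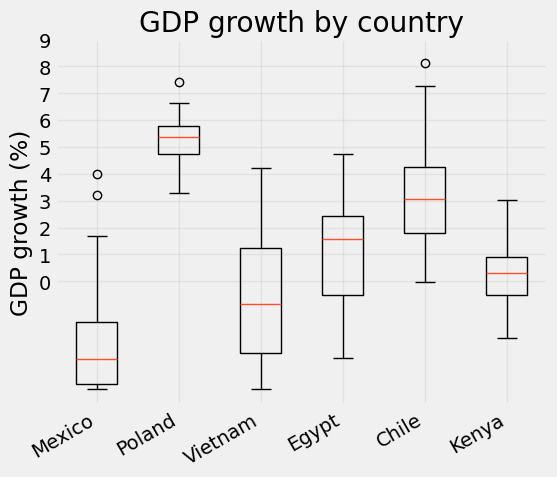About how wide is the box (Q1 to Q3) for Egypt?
Q3 ≈ 2, Q1 ≈ -1; IQR ≈ 3.

≈ 3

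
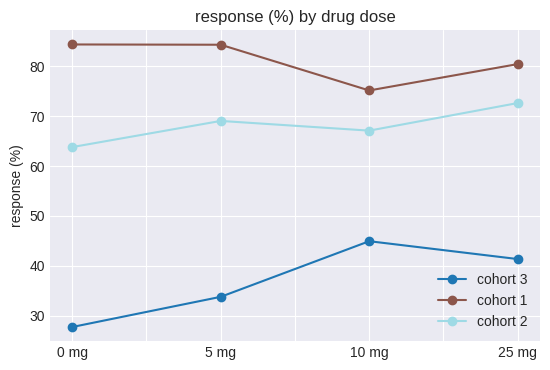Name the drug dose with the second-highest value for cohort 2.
5 mg

Top 3 for cohort 2: 25 mg ≈ 75, 5 mg ≈ 70, 10 mg ≈ 65.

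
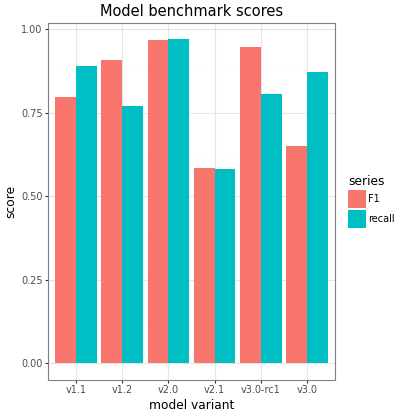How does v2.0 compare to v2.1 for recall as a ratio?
v2.0 ≈ 1.0, v2.1 ≈ 0.6; 1.0/0.6 ≈ 1.67.

≈ 1.67×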